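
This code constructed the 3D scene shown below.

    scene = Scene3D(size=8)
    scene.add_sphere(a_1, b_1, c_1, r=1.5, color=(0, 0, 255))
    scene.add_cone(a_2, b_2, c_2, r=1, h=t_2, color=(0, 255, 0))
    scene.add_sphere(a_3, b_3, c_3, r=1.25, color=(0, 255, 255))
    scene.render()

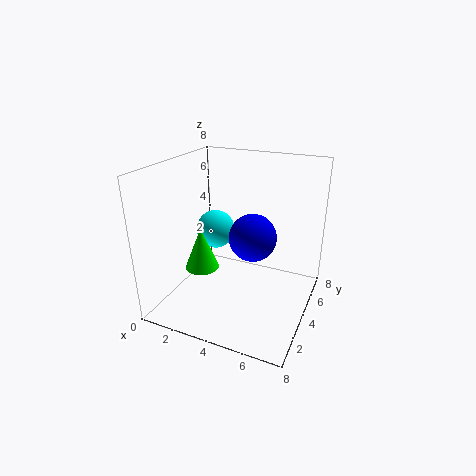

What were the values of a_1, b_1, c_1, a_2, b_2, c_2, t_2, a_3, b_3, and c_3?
a_1 = 4; b_1 = 6.25; c_1 = 3; a_2 = 1.75; b_2 = 3.75; c_2 = 1.75; t_2 = 2.5; a_3 = 1.25; b_3 = 6.5; c_3 = 3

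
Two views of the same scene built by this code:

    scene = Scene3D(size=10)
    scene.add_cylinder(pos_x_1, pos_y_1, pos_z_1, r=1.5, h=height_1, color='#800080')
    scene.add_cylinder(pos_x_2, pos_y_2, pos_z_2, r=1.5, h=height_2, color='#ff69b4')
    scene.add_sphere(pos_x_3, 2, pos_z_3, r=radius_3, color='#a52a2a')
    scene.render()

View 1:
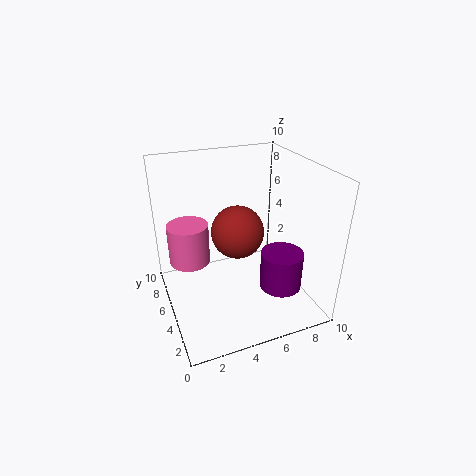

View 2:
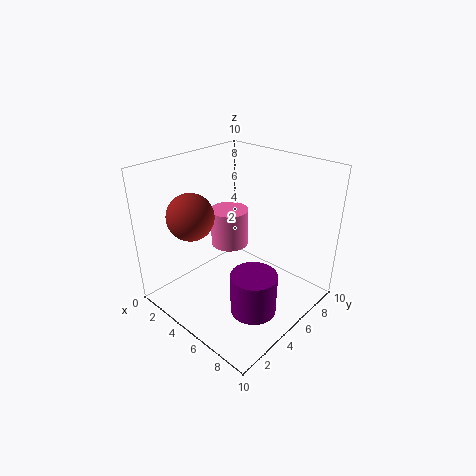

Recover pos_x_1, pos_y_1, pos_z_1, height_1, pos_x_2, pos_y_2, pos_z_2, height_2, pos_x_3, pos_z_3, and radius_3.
pos_x_1 = 7.75
pos_y_1 = 3.5
pos_z_1 = 1.25
height_1 = 2.75
pos_x_2 = 2
pos_y_2 = 7.25
pos_z_2 = 2.5
height_2 = 3
pos_x_3 = 3.75
pos_z_3 = 7.25
radius_3 = 1.5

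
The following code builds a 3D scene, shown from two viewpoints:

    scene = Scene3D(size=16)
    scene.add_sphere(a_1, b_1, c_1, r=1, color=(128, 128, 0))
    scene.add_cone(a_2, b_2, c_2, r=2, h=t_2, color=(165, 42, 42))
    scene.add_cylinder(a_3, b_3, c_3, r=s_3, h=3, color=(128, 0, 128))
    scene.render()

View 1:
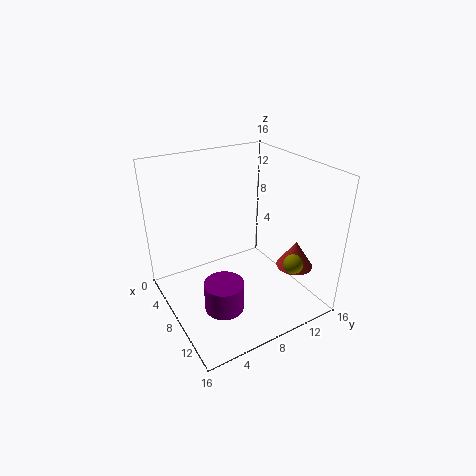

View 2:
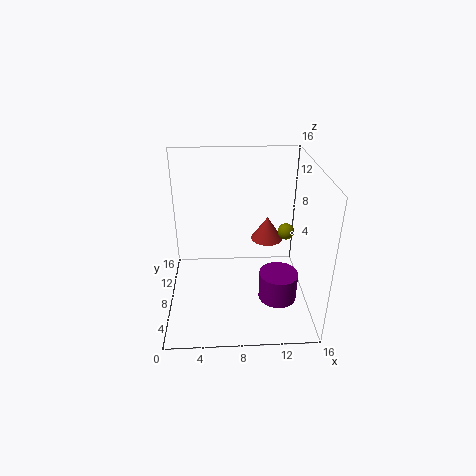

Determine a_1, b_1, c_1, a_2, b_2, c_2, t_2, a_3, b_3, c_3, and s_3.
a_1 = 14, b_1 = 11, c_1 = 7, a_2 = 12, b_2 = 13, c_2 = 5, t_2 = 3, a_3 = 12, b_3 = 4, c_3 = 3, s_3 = 2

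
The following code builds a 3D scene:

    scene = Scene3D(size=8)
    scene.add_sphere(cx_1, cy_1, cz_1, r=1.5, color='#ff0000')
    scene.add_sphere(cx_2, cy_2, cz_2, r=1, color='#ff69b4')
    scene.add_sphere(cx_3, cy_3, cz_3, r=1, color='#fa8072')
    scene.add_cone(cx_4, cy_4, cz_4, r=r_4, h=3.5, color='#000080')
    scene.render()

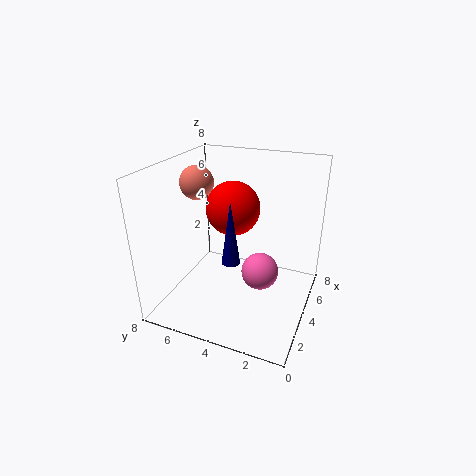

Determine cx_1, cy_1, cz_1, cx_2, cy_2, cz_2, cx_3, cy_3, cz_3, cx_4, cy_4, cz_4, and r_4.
cx_1 = 4.5
cy_1 = 4.5
cz_1 = 5.5
cx_2 = 3.5
cy_2 = 2.5
cz_2 = 2.5
cx_3 = 5
cy_3 = 7
cz_3 = 6.5
cx_4 = 3
cy_4 = 4
cz_4 = 3
r_4 = 0.5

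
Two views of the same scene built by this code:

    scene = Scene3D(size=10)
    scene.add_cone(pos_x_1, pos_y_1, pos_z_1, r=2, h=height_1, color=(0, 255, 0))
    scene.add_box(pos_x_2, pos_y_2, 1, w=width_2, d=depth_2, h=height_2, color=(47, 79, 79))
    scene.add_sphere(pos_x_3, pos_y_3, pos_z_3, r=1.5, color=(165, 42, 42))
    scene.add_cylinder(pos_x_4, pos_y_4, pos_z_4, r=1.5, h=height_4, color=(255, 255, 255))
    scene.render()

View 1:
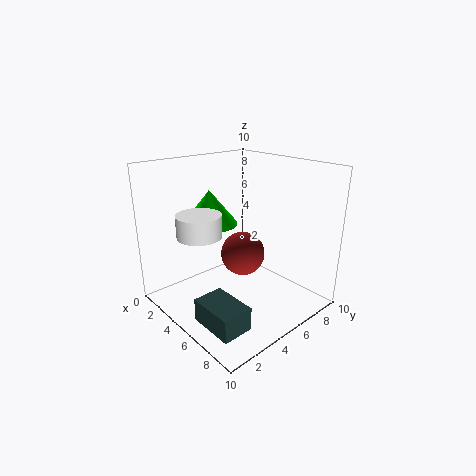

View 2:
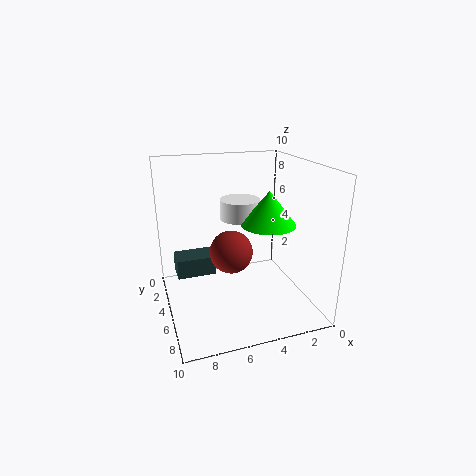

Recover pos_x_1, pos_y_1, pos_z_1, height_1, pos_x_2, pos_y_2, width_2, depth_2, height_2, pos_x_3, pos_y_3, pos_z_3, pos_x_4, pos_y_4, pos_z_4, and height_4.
pos_x_1 = 2.5, pos_y_1 = 4.5, pos_z_1 = 5.5, height_1 = 2.5, pos_x_2 = 6, pos_y_2 = 0.5, width_2 = 3, depth_2 = 2, height_2 = 1.5, pos_x_3 = 5.5, pos_y_3 = 5, pos_z_3 = 4, pos_x_4 = 4, pos_y_4 = 2.5, pos_z_4 = 5.5, height_4 = 1.5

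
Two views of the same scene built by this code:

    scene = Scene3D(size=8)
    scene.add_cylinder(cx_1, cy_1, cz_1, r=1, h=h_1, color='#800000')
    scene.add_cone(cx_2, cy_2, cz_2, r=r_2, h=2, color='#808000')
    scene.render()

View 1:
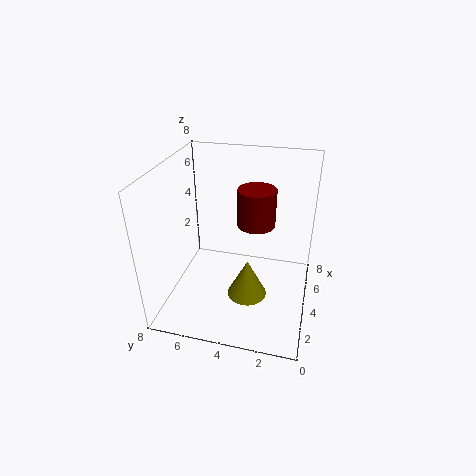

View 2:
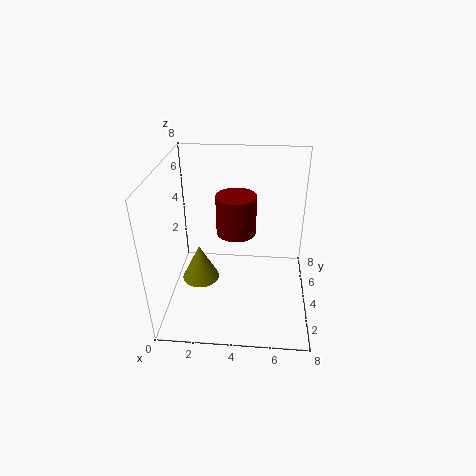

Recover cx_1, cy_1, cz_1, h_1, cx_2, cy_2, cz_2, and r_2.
cx_1 = 4
cy_1 = 3
cz_1 = 5
h_1 = 2
cx_2 = 2
cy_2 = 3
cz_2 = 2
r_2 = 1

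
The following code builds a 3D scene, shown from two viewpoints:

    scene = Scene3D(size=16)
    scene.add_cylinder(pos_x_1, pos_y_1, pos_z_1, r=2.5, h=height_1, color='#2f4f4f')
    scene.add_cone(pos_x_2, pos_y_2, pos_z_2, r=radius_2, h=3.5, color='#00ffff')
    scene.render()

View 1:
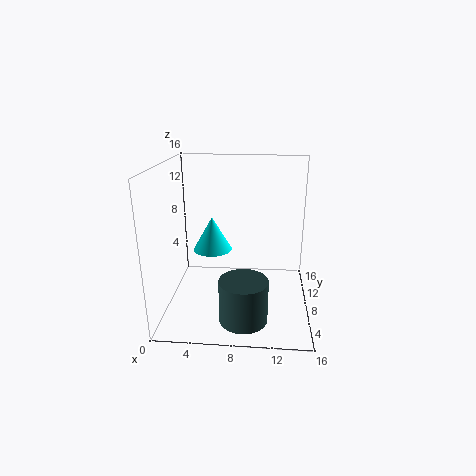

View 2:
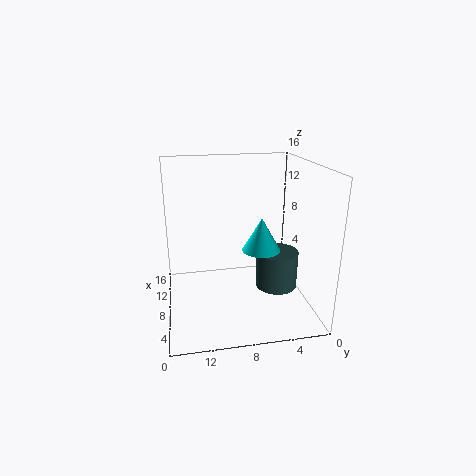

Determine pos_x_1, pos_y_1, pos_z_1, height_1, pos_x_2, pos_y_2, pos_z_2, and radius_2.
pos_x_1 = 9, pos_y_1 = 3, pos_z_1 = 1, height_1 = 4.5, pos_x_2 = 5.5, pos_y_2 = 6, pos_z_2 = 7.5, radius_2 = 2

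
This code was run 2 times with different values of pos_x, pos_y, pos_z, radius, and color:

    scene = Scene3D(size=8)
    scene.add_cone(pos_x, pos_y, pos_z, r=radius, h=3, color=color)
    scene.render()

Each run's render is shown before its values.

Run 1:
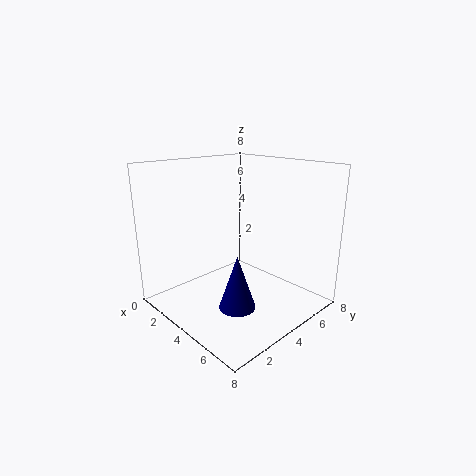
pos_x = 5; pos_y = 3; pos_z = 0.5; radius = 1; color = 'navy'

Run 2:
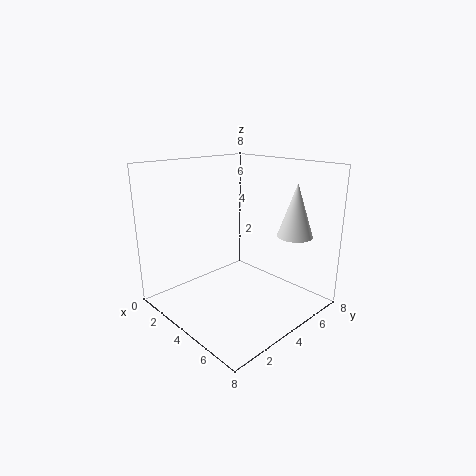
pos_x = 6; pos_y = 6.5; pos_z = 4; radius = 1; color = 'white'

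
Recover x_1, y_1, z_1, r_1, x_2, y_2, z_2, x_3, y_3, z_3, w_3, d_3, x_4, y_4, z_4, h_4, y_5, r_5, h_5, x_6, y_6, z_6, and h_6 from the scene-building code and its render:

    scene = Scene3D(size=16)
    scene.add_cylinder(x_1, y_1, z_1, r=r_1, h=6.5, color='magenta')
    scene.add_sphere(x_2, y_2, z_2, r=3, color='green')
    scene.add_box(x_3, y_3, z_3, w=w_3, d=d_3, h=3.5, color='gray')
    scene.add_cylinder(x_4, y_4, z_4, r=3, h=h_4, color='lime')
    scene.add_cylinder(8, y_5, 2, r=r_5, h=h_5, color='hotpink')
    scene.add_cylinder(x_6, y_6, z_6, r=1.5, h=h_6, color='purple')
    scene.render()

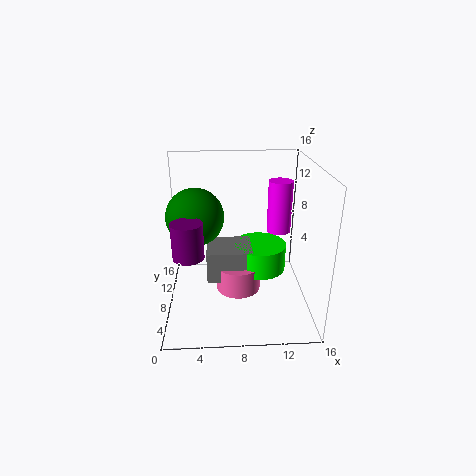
x_1 = 13.5
y_1 = 13
z_1 = 6.5
r_1 = 1.5
x_2 = 3.5
y_2 = 7
z_2 = 11
x_3 = 4.5
y_3 = 6
z_3 = 3.5
w_3 = 5
d_3 = 4.5
x_4 = 10.5
y_4 = 8.5
z_4 = 4
h_4 = 3
y_5 = 7.5
r_5 = 2.5
h_5 = 3
x_6 = 3
y_6 = 3
z_6 = 8.5
h_6 = 3.5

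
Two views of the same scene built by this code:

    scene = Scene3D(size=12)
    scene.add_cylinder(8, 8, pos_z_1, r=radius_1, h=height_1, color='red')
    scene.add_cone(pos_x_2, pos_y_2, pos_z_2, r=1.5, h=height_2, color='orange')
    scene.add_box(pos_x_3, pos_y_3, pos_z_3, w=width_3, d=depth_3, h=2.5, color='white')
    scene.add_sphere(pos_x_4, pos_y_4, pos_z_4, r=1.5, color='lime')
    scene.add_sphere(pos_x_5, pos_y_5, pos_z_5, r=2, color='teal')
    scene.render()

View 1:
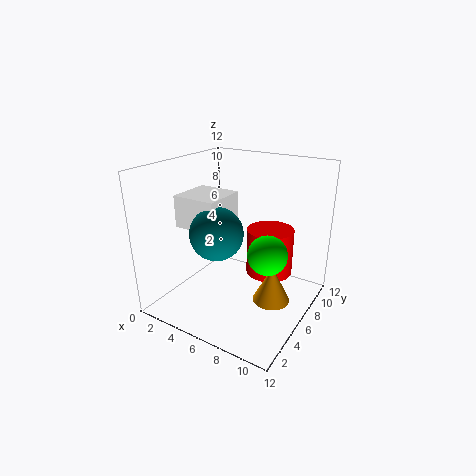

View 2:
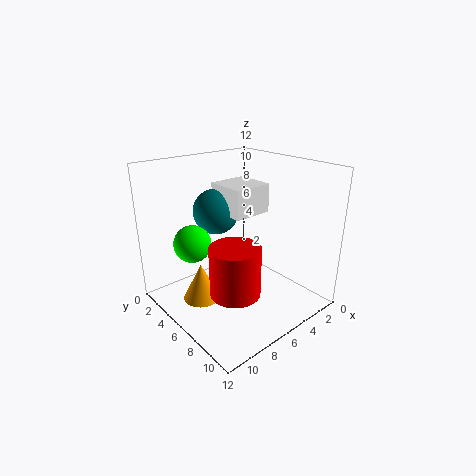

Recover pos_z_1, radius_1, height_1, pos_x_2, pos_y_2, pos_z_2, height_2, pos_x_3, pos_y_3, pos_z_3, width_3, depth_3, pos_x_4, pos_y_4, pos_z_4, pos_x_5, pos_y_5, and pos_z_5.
pos_z_1 = 2.5
radius_1 = 2
height_1 = 4
pos_x_2 = 9.5
pos_y_2 = 5.5
pos_z_2 = 1.5
height_2 = 3
pos_x_3 = 2.5
pos_y_3 = 2.5
pos_z_3 = 7.5
width_3 = 3.5
depth_3 = 3.5
pos_x_4 = 9.5
pos_y_4 = 4.5
pos_z_4 = 6
pos_x_5 = 6
pos_y_5 = 3
pos_z_5 = 7.5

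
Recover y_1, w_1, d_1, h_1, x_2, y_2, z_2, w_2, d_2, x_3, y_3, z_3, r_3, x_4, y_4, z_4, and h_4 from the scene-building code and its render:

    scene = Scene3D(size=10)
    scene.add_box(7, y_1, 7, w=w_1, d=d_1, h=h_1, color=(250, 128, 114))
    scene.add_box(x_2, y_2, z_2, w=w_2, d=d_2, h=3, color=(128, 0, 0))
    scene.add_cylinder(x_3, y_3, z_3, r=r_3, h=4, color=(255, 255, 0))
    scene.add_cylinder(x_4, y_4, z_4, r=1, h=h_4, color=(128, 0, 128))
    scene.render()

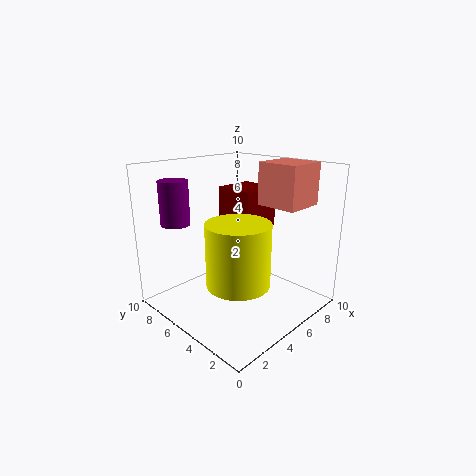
y_1 = 2
w_1 = 3
d_1 = 3
h_1 = 3
x_2 = 6
y_2 = 5
z_2 = 5
w_2 = 3
d_2 = 3
x_3 = 3
y_3 = 3
z_3 = 3
r_3 = 2
x_4 = 2
y_4 = 8
z_4 = 6
h_4 = 3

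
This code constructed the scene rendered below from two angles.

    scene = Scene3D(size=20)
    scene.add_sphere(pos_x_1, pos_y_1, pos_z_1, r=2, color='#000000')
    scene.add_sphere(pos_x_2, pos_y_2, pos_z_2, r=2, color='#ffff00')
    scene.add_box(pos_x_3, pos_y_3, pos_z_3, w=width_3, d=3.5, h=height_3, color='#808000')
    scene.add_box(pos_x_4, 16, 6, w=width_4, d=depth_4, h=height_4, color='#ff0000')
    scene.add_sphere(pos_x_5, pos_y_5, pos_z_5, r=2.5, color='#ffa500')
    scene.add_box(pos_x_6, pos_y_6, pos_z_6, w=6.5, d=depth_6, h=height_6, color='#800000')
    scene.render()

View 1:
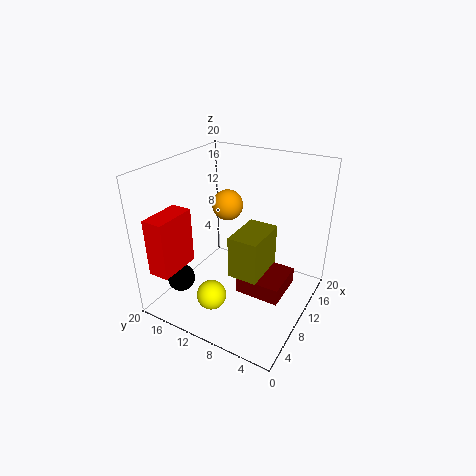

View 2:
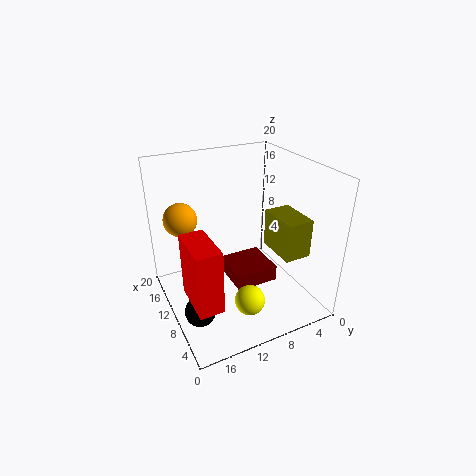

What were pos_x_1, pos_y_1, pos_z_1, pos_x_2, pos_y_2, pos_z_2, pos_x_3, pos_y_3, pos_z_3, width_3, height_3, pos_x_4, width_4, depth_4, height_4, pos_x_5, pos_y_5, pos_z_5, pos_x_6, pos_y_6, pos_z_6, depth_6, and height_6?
pos_x_1 = 6, pos_y_1 = 17.5, pos_z_1 = 3, pos_x_2 = 4.5, pos_y_2 = 11, pos_z_2 = 3.5, pos_x_3 = 2.5, pos_y_3 = 3.5, pos_z_3 = 9.5, width_3 = 5.5, height_3 = 5, pos_x_4 = 1.5, width_4 = 6, depth_4 = 3, height_4 = 8, pos_x_5 = 17, pos_y_5 = 16, pos_z_5 = 11, pos_x_6 = 9.5, pos_y_6 = 3.5, pos_z_6 = 1, depth_6 = 6.5, height_6 = 2.5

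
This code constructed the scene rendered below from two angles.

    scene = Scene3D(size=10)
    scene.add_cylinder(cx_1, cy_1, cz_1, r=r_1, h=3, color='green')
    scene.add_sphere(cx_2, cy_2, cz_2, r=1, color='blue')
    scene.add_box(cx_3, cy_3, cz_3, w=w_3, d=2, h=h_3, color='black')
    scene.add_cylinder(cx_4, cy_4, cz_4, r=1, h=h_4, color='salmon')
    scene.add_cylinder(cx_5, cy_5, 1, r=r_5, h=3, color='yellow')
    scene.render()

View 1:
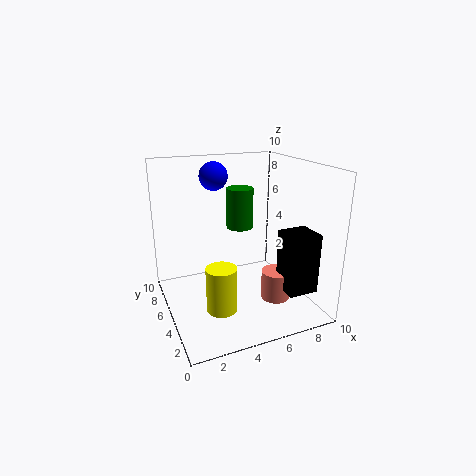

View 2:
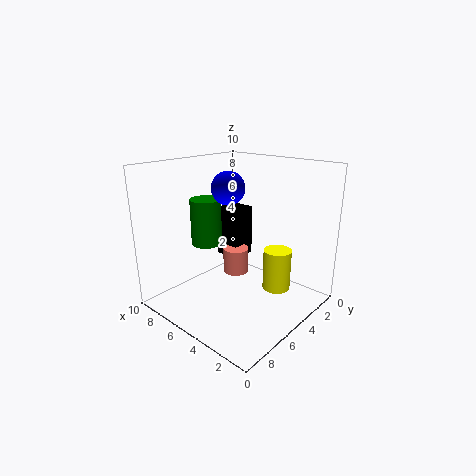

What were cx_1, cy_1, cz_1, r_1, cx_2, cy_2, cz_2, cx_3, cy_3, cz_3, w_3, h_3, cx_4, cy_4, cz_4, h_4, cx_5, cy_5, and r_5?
cx_1 = 6, cy_1 = 7, cz_1 = 5, r_1 = 1, cx_2 = 4, cy_2 = 7, cz_2 = 9, cx_3 = 7, cy_3 = 1, cz_3 = 2, w_3 = 2, h_3 = 4, cx_4 = 7, cy_4 = 3, cz_4 = 1, h_4 = 2, cx_5 = 3, cy_5 = 3, r_5 = 1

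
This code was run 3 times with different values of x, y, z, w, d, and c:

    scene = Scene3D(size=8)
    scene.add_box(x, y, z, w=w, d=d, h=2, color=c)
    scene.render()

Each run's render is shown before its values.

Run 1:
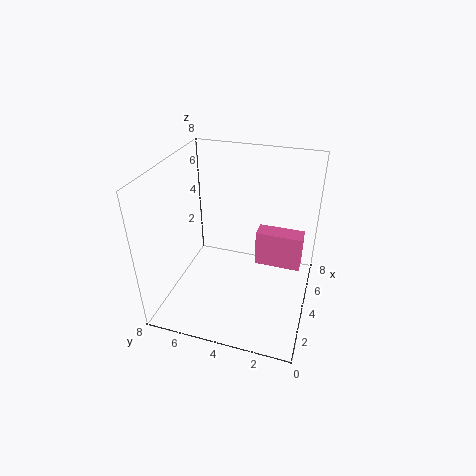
x = 4, y = 0.5, z = 2.5, w = 1, d = 2.5, c = 'hotpink'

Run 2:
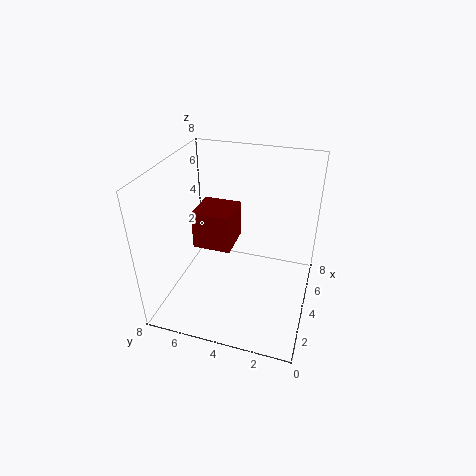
x = 2.5, y = 4, z = 4, w = 2, d = 2, c = 'maroon'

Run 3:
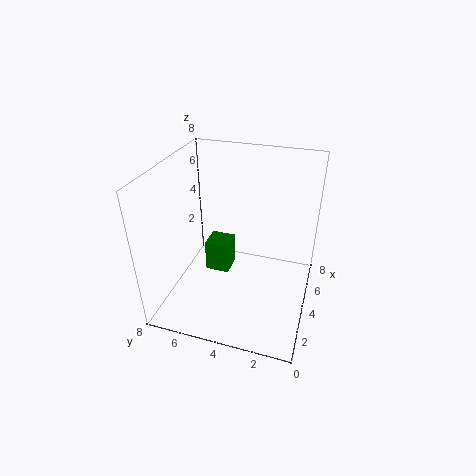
x = 5, y = 5, z = 0.5, w = 1.5, d = 1.5, c = 'green'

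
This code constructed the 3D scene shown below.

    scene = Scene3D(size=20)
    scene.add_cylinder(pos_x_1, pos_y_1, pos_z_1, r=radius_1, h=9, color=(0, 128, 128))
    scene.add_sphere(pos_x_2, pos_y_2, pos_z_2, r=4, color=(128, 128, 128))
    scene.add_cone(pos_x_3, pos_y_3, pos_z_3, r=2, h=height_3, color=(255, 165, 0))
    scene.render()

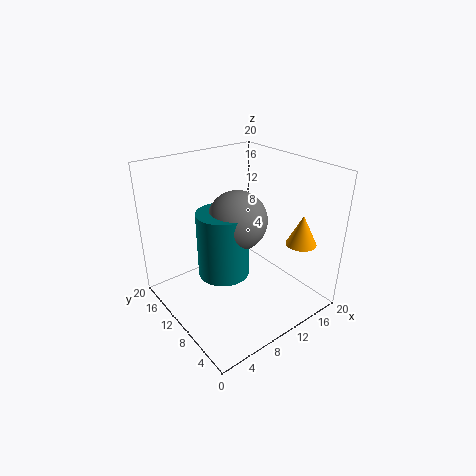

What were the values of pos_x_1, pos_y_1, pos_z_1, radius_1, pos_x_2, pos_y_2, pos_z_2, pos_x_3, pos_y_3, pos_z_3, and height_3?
pos_x_1 = 7.5
pos_y_1 = 10
pos_z_1 = 5.5
radius_1 = 3.5
pos_x_2 = 9.5
pos_y_2 = 9.5
pos_z_2 = 13
pos_x_3 = 15
pos_y_3 = 3
pos_z_3 = 10.5
height_3 = 4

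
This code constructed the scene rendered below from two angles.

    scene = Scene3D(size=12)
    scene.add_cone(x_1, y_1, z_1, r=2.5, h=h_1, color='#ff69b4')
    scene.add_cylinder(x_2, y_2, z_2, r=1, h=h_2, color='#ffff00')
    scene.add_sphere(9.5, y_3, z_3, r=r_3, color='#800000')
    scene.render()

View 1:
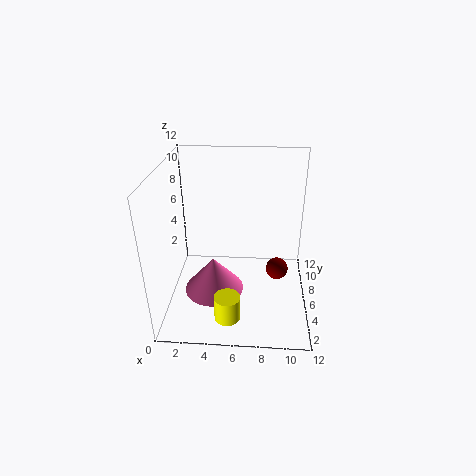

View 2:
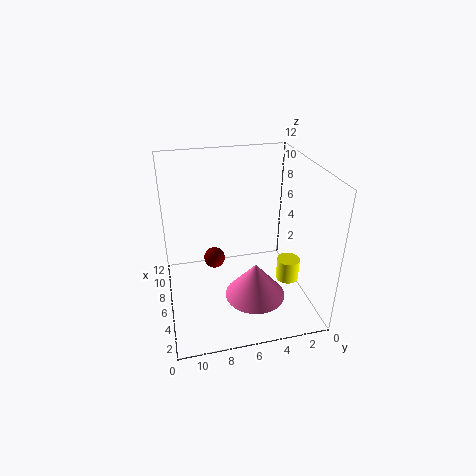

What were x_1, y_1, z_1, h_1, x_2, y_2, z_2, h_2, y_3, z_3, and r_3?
x_1 = 4; y_1 = 5; z_1 = 1.5; h_1 = 3; x_2 = 5.5; y_2 = 1.5; z_2 = 1.5; h_2 = 2; y_3 = 7.5; z_3 = 2; r_3 = 1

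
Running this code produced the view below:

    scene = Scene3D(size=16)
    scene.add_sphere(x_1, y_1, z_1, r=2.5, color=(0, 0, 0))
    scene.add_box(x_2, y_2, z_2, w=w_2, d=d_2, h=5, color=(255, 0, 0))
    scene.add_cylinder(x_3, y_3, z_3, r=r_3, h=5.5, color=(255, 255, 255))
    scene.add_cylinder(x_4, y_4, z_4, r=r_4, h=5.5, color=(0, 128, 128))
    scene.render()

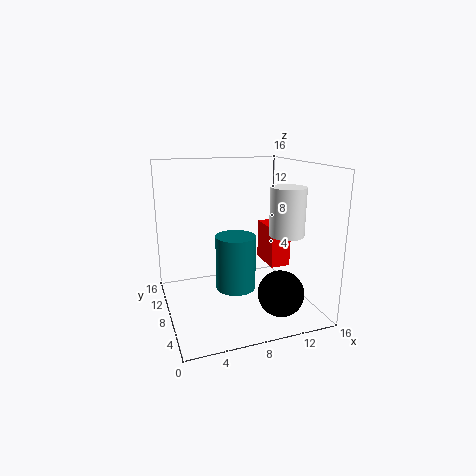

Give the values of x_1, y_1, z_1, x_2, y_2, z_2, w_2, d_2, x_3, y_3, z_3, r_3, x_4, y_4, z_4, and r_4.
x_1 = 11.5
y_1 = 4
z_1 = 2.5
x_2 = 13
y_2 = 9.5
z_2 = 3
w_2 = 2.5
d_2 = 4.5
x_3 = 13.5
y_3 = 7
z_3 = 8
r_3 = 2
x_4 = 6.5
y_4 = 4.5
z_4 = 4
r_4 = 2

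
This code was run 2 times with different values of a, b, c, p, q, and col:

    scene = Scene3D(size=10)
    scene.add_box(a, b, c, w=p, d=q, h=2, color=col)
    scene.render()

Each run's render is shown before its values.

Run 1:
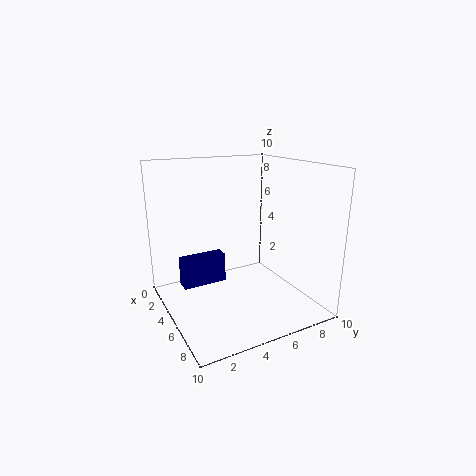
a = 4; b = 1; c = 2; p = 1; q = 3; col = 'navy'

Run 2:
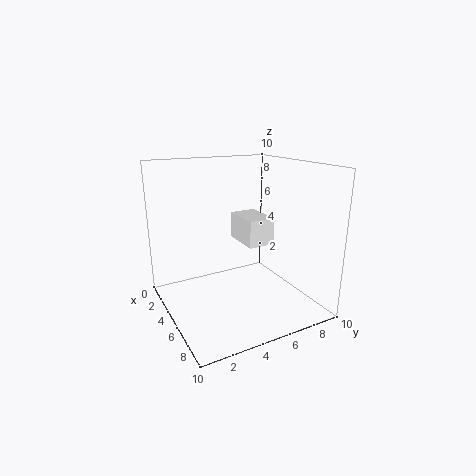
a = 2; b = 6; c = 4; p = 3; q = 2; col = 'white'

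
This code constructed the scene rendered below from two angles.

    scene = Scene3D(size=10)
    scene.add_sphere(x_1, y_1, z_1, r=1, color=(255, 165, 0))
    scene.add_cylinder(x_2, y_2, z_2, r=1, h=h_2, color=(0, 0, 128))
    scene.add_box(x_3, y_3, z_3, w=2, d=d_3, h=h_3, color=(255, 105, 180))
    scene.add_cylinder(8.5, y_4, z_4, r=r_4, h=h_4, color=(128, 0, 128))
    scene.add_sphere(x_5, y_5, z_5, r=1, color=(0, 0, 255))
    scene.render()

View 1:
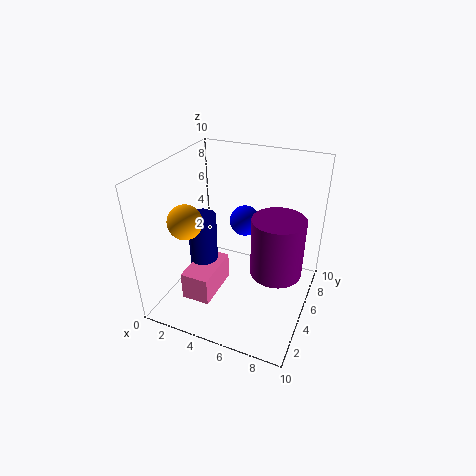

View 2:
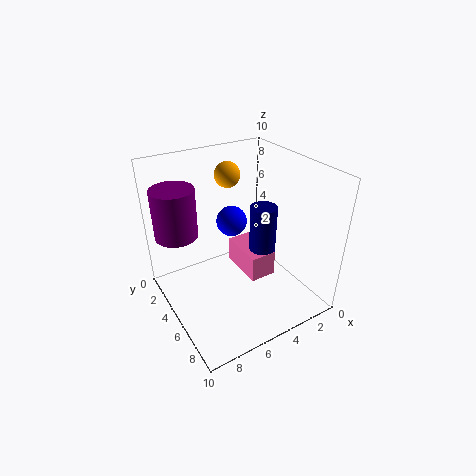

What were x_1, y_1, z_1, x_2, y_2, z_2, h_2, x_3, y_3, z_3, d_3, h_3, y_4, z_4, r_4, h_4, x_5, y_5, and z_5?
x_1 = 3.5, y_1 = 1, z_1 = 8, x_2 = 2.5, y_2 = 4.5, z_2 = 2, h_2 = 4.5, x_3 = 2, y_3 = 2, z_3 = 1, d_3 = 3.5, h_3 = 2, y_4 = 2.5, z_4 = 5, r_4 = 1.5, h_4 = 3.5, x_5 = 5.5, y_5 = 5, z_5 = 6.5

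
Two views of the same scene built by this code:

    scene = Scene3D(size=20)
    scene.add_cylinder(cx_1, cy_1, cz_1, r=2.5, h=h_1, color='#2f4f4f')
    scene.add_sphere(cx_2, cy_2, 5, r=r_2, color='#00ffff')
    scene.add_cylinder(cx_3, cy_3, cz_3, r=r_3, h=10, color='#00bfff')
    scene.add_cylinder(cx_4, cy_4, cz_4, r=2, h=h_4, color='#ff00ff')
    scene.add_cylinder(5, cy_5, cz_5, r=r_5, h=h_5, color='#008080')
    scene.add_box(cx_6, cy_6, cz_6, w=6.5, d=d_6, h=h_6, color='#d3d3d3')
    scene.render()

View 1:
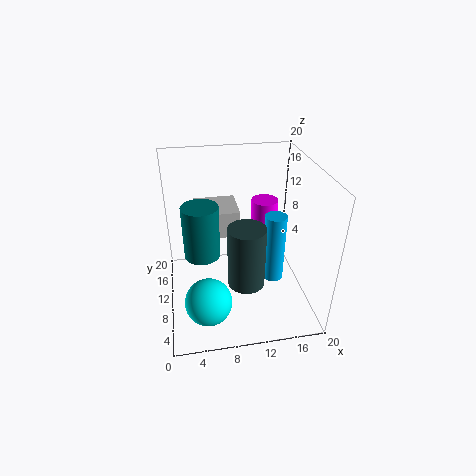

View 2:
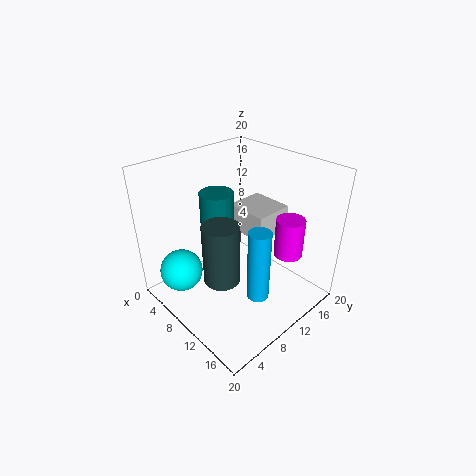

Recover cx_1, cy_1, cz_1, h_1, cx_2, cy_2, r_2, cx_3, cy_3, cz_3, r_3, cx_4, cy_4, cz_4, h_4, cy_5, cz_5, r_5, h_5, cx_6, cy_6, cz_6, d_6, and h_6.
cx_1 = 10.5, cy_1 = 6.5, cz_1 = 5, h_1 = 8.5, cx_2 = 5, cy_2 = 3.5, r_2 = 3, cx_3 = 15, cy_3 = 9, cz_3 = 3.5, r_3 = 1.5, cx_4 = 15, cy_4 = 15, cz_4 = 7.5, h_4 = 5.5, cy_5 = 10.5, cz_5 = 7.5, r_5 = 2.5, h_5 = 7.5, cx_6 = 4.5, cy_6 = 13.5, cz_6 = 8, d_6 = 6, h_6 = 4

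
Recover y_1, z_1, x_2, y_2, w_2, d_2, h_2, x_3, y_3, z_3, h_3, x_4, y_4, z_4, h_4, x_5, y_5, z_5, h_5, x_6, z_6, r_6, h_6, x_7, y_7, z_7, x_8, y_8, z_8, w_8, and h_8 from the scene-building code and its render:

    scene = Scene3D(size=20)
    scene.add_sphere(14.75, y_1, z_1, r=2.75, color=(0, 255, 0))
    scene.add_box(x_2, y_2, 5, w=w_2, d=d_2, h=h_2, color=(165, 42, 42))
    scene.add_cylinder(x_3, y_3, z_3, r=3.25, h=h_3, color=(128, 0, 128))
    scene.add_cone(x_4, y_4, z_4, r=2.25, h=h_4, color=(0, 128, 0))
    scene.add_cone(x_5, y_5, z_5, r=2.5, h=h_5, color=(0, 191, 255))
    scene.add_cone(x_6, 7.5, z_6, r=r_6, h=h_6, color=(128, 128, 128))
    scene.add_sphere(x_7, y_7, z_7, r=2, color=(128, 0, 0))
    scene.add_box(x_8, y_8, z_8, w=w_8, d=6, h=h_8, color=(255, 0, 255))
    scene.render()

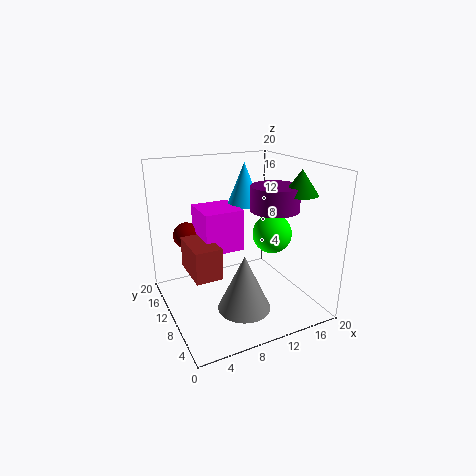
y_1 = 8.75, z_1 = 10.25, x_2 = 3.25, y_2 = 8.5, w_2 = 3.75, d_2 = 6.5, h_2 = 4.5, x_3 = 14, y_3 = 7.25, z_3 = 14.25, h_3 = 3.25, x_4 = 16.5, y_4 = 5.25, z_4 = 16.5, h_4 = 3.25, x_5 = 13.25, y_5 = 14.5, z_5 = 13.25, h_5 = 6.25, x_6 = 9.75, z_6 = 0.25, r_6 = 3.75, h_6 = 8, x_7 = 4.75, y_7 = 17, z_7 = 8.75, x_8 = 5.75, y_8 = 11, z_8 = 7.5, w_8 = 5.75, h_8 = 6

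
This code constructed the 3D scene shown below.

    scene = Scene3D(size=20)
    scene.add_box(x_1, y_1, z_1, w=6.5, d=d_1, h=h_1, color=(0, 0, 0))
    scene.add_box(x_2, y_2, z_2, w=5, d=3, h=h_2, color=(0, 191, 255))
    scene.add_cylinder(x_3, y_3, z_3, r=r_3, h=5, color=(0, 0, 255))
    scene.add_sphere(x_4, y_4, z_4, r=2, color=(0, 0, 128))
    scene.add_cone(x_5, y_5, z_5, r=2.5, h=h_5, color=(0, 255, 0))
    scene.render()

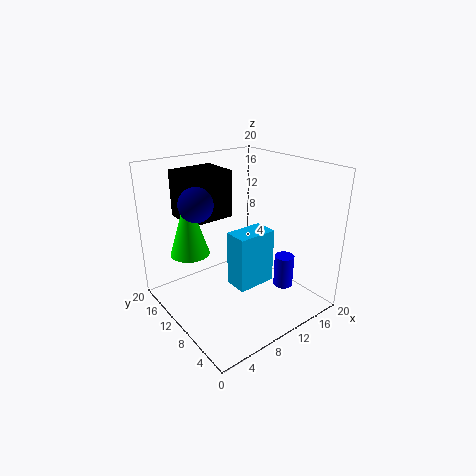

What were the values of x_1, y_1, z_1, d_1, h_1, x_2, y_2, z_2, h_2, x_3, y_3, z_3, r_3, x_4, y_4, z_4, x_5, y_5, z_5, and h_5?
x_1 = 4
y_1 = 12
z_1 = 12.5
d_1 = 5.5
h_1 = 6.5
x_2 = 6
y_2 = 4
z_2 = 6
h_2 = 7
x_3 = 17.5
y_3 = 8
z_3 = 0.5
r_3 = 1.5
x_4 = 2.5
y_4 = 8
z_4 = 17
x_5 = 3
y_5 = 11
z_5 = 9.5
h_5 = 8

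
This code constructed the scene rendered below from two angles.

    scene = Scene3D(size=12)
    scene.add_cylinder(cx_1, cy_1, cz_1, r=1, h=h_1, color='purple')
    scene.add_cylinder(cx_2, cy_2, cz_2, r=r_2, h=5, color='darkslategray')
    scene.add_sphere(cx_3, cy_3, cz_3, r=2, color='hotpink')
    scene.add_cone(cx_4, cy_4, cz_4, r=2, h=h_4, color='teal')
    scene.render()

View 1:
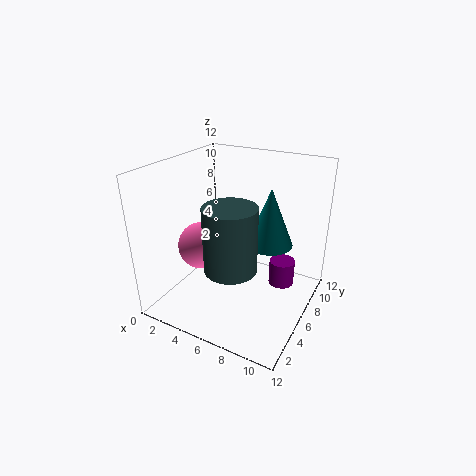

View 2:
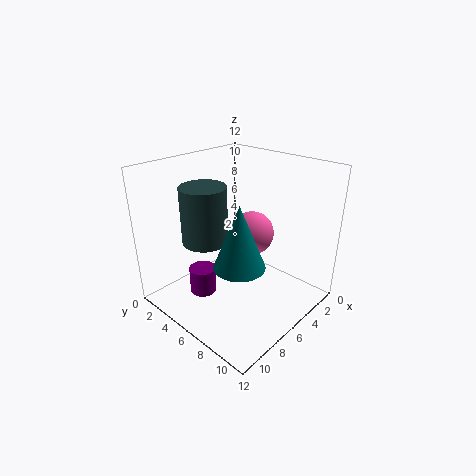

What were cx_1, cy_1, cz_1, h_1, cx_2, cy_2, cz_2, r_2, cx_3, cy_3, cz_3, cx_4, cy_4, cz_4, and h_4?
cx_1 = 10; cy_1 = 6; cz_1 = 3; h_1 = 2; cx_2 = 7; cy_2 = 3; cz_2 = 5; r_2 = 2; cx_3 = 3; cy_3 = 5; cz_3 = 5; cx_4 = 8; cy_4 = 8; cz_4 = 5; h_4 = 5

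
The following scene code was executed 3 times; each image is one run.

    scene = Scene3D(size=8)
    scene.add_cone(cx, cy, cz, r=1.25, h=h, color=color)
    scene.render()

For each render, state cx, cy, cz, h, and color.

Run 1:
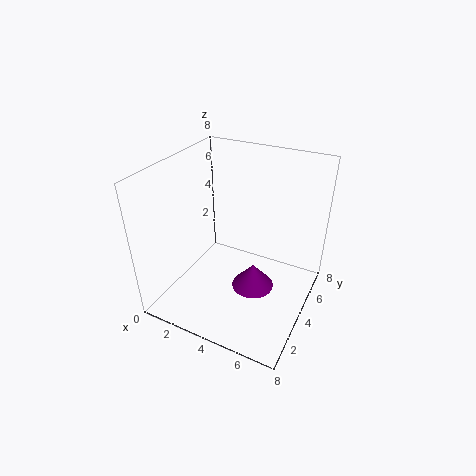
cx = 4.75
cy = 4.5
cz = 0.5
h = 1.5
color = 'purple'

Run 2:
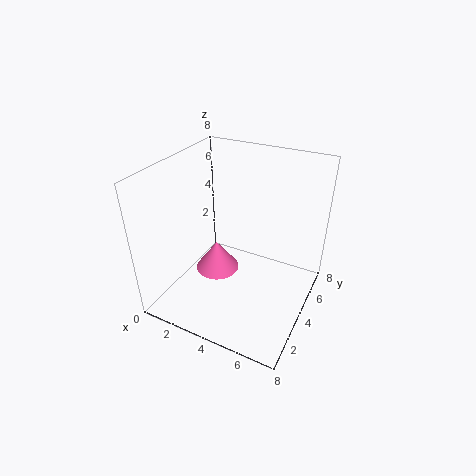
cx = 2.75
cy = 3.75
cz = 1.75
h = 1.75
color = 'hotpink'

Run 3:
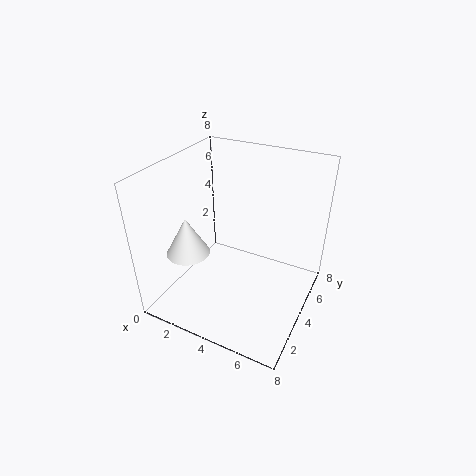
cx = 1.25
cy = 3
cz = 2.75
h = 2.25
color = 'white'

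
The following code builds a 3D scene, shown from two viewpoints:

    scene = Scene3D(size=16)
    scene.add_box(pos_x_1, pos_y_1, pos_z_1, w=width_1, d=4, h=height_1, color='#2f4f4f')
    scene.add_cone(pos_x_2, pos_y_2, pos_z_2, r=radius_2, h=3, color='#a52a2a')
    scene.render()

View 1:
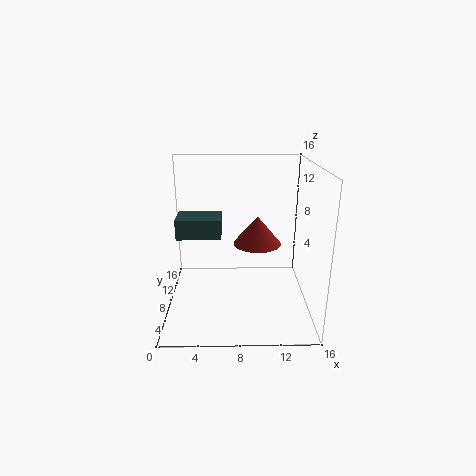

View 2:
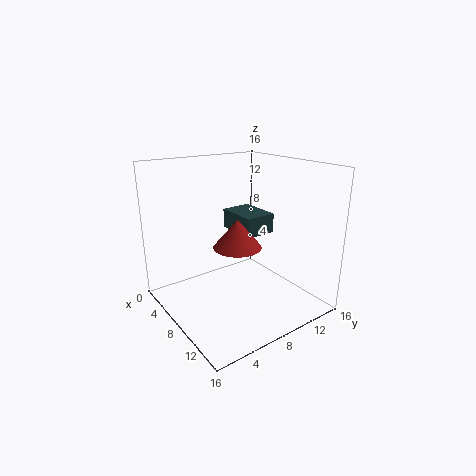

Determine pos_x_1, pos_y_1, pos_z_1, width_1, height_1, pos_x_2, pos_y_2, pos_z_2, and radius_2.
pos_x_1 = 0.5
pos_y_1 = 11
pos_z_1 = 6.5
width_1 = 5.5
height_1 = 2.5
pos_x_2 = 10
pos_y_2 = 6.5
pos_z_2 = 8
radius_2 = 2.5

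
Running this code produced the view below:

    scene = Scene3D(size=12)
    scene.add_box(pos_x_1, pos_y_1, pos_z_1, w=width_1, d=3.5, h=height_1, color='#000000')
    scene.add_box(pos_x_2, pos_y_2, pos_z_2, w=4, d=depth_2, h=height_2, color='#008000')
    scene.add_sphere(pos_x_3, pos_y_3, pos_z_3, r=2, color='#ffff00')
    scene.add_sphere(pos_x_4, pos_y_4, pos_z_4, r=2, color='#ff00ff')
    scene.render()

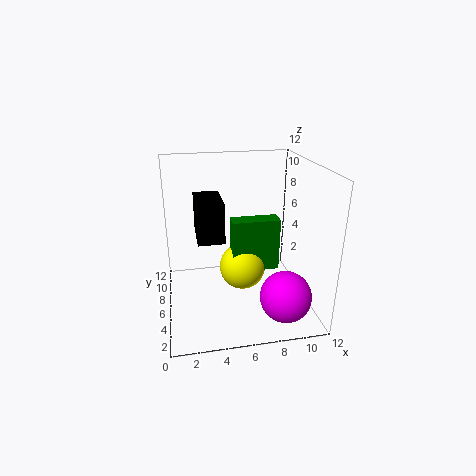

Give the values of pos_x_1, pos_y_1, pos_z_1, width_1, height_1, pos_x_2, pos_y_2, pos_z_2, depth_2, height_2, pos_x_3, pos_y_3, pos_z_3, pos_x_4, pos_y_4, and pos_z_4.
pos_x_1 = 2.5, pos_y_1 = 3, pos_z_1 = 7, width_1 = 2, height_1 = 3, pos_x_2 = 5.5, pos_y_2 = 5.5, pos_z_2 = 3, depth_2 = 1.5, height_2 = 4.5, pos_x_3 = 6.5, pos_y_3 = 6.5, pos_z_3 = 3, pos_x_4 = 9, pos_y_4 = 2, pos_z_4 = 2.5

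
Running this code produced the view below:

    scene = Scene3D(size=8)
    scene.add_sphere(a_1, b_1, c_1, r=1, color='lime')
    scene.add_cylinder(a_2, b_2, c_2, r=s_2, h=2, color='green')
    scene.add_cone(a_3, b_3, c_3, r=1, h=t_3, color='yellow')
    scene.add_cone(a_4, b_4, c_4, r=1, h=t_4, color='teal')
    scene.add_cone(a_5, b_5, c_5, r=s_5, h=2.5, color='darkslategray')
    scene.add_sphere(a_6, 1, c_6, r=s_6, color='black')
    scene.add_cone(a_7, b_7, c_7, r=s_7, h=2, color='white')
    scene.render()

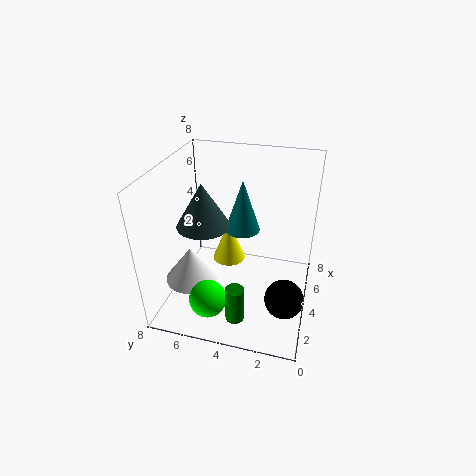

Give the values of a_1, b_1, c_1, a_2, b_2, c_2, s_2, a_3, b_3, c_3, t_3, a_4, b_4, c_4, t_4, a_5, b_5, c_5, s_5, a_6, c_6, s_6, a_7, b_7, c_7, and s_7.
a_1 = 1.5; b_1 = 5; c_1 = 1.5; a_2 = 1.5; b_2 = 3.5; c_2 = 0.5; s_2 = 0.5; a_3 = 5.5; b_3 = 5; c_3 = 1.5; t_3 = 2.5; a_4 = 5; b_4 = 4; c_4 = 4; t_4 = 3; a_5 = 4; b_5 = 6; c_5 = 4.5; s_5 = 1.5; a_6 = 2; c_6 = 2; s_6 = 1; a_7 = 3; b_7 = 6.5; c_7 = 1.5; s_7 = 1.5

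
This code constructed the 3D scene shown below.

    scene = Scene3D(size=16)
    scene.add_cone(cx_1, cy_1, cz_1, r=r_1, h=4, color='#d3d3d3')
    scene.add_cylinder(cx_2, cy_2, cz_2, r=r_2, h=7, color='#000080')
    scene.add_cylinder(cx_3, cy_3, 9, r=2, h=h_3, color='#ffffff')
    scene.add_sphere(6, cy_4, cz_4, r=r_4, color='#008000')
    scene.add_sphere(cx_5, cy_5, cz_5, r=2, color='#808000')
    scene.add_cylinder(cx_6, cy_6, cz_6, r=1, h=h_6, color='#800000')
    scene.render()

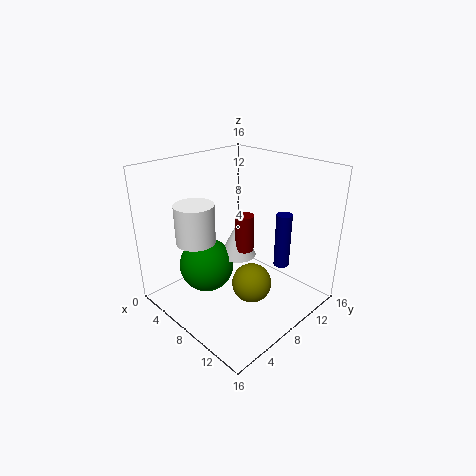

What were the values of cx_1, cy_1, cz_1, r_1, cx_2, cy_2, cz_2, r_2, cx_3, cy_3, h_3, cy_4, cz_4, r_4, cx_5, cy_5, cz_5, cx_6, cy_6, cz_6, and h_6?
cx_1 = 8
cy_1 = 8
cz_1 = 6
r_1 = 2
cx_2 = 9
cy_2 = 15
cz_2 = 2
r_2 = 1
cx_3 = 7
cy_3 = 3
h_3 = 4
cy_4 = 5
cz_4 = 5
r_4 = 3
cx_5 = 12
cy_5 = 6
cz_5 = 5
cx_6 = 9
cy_6 = 8
cz_6 = 7
h_6 = 4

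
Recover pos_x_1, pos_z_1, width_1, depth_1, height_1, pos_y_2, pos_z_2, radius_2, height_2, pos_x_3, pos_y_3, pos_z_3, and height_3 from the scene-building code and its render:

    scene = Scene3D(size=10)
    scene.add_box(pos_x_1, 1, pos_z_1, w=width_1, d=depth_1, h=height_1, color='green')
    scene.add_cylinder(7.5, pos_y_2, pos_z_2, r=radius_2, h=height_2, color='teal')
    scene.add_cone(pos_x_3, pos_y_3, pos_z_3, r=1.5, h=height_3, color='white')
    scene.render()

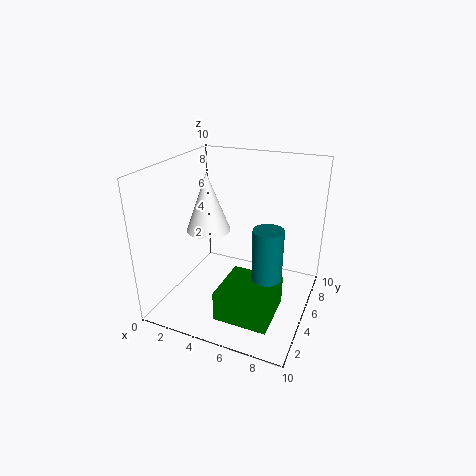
pos_x_1 = 5, pos_z_1 = 1, width_1 = 3.5, depth_1 = 3.5, height_1 = 2, pos_y_2 = 4, pos_z_2 = 1.5, radius_2 = 1, height_2 = 5, pos_x_3 = 3, pos_y_3 = 4.5, pos_z_3 = 5.5, height_3 = 4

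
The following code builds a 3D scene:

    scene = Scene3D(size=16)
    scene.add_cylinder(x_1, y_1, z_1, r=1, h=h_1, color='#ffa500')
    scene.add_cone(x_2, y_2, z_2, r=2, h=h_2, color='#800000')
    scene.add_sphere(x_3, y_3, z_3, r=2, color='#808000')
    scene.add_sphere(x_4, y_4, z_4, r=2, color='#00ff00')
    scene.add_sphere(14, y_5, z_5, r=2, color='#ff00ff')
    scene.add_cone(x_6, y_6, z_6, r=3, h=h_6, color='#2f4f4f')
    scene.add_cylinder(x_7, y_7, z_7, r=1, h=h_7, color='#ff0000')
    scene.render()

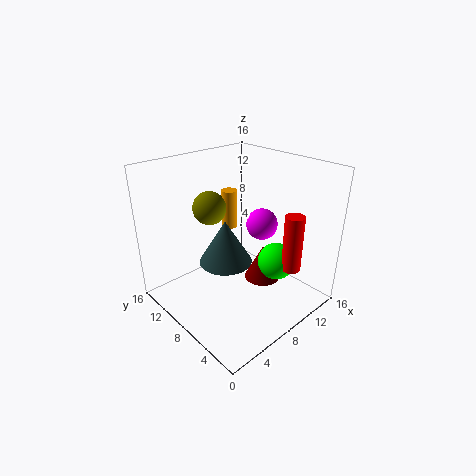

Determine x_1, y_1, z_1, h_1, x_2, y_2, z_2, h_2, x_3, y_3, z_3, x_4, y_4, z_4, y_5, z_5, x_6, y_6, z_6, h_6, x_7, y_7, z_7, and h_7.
x_1 = 12
y_1 = 14
z_1 = 6
h_1 = 5
x_2 = 10
y_2 = 6
z_2 = 3
h_2 = 4
x_3 = 8
y_3 = 13
z_3 = 10
x_4 = 10
y_4 = 4
z_4 = 6
y_5 = 10
z_5 = 7
x_6 = 7
y_6 = 9
z_6 = 5
h_6 = 5
x_7 = 10
y_7 = 2
z_7 = 6
h_7 = 6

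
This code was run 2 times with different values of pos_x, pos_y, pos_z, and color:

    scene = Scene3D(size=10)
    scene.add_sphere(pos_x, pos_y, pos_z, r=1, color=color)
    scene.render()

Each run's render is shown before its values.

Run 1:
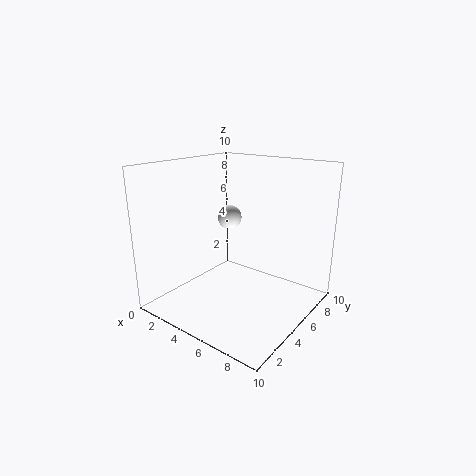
pos_x = 1.5
pos_y = 8.5
pos_z = 5
color = 'white'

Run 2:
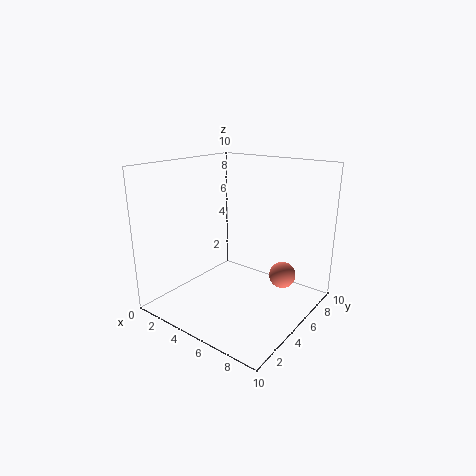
pos_x = 7
pos_y = 8
pos_z = 1.5
color = 'salmon'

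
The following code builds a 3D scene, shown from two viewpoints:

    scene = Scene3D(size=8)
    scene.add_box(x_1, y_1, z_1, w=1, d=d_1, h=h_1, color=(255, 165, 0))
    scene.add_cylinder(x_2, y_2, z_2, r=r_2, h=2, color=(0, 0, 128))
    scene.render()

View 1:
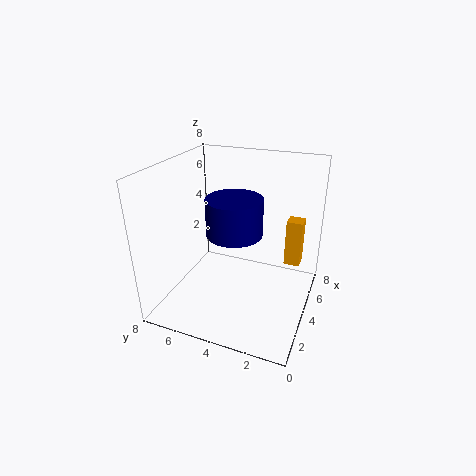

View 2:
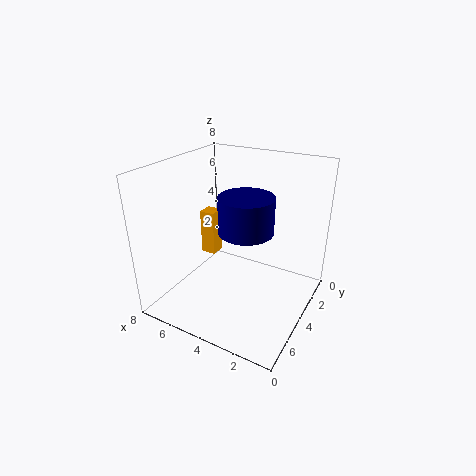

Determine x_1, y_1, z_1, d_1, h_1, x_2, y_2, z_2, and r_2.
x_1 = 7; y_1 = 1; z_1 = 1; d_1 = 1; h_1 = 3; x_2 = 3.5; y_2 = 4; z_2 = 4.5; r_2 = 1.5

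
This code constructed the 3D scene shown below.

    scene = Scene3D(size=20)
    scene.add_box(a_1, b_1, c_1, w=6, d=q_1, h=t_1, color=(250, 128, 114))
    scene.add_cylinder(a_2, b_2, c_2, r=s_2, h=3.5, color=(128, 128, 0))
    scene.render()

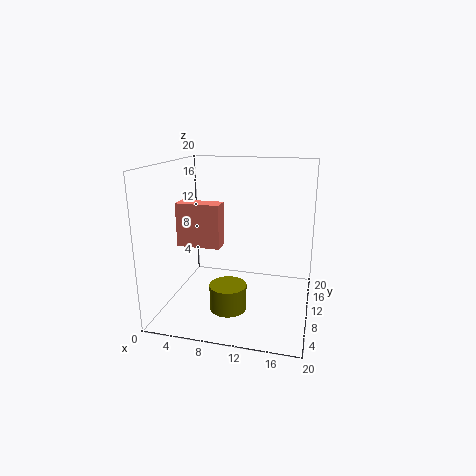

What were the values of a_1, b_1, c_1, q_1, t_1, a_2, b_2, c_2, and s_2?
a_1 = 2
b_1 = 7.5
c_1 = 9
q_1 = 2.5
t_1 = 6
a_2 = 9.5
b_2 = 6.5
c_2 = 1
s_2 = 2.5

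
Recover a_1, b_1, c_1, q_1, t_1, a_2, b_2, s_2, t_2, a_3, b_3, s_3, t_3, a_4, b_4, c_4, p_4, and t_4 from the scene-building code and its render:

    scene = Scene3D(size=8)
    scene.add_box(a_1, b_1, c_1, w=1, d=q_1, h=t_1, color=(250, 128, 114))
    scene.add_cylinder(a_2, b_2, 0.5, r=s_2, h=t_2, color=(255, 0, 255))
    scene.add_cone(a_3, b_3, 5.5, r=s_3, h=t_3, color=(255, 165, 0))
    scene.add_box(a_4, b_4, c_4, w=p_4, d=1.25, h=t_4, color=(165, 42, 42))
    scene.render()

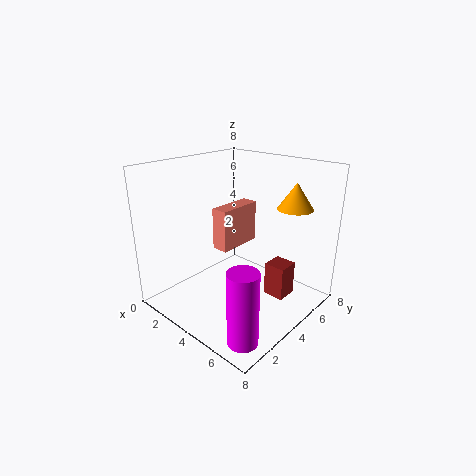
a_1 = 2, b_1 = 4, c_1 = 2.75, q_1 = 2.75, t_1 = 2.5, a_2 = 7, b_2 = 1, s_2 = 0.75, t_2 = 3.75, a_3 = 6, b_3 = 6.5, s_3 = 1, t_3 = 1.5, a_4 = 5, b_4 = 5.25, c_4 = 0.25, p_4 = 1.25, t_4 = 2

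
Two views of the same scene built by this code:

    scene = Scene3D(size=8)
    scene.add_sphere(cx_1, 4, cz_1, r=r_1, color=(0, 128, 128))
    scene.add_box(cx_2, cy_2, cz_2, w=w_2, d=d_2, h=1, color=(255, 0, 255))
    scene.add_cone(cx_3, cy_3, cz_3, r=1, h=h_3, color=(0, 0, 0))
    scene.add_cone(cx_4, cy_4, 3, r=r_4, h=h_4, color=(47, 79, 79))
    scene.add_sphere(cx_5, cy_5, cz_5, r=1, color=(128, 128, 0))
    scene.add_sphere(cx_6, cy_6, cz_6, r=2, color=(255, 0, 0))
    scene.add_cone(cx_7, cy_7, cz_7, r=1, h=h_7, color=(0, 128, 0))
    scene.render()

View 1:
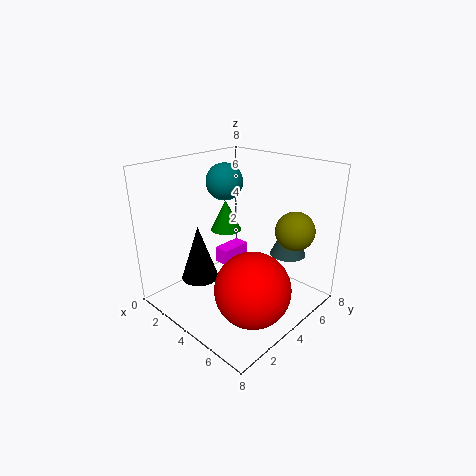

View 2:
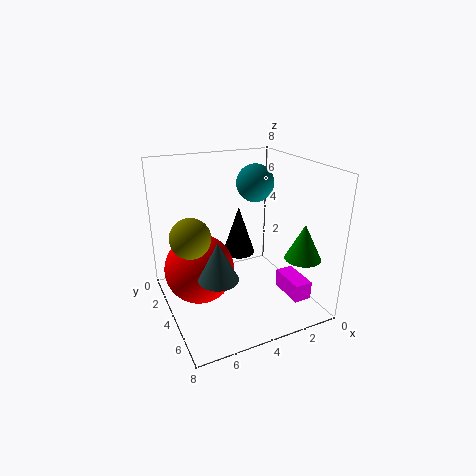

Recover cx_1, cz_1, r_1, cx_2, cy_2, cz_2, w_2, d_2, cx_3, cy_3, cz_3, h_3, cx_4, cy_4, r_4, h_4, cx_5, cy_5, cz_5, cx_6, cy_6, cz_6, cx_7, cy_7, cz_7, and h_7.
cx_1 = 3
cz_1 = 7
r_1 = 1
cx_2 = 1
cy_2 = 5
cz_2 = 1
w_2 = 1
d_2 = 2
cx_3 = 3
cy_3 = 2
cz_3 = 2
h_3 = 3
cx_4 = 6
cy_4 = 6
r_4 = 1
h_4 = 2
cx_5 = 7
cy_5 = 5
cz_5 = 5
cx_6 = 6
cy_6 = 3
cz_6 = 2
cx_7 = 1
cy_7 = 6
cz_7 = 3
h_7 = 2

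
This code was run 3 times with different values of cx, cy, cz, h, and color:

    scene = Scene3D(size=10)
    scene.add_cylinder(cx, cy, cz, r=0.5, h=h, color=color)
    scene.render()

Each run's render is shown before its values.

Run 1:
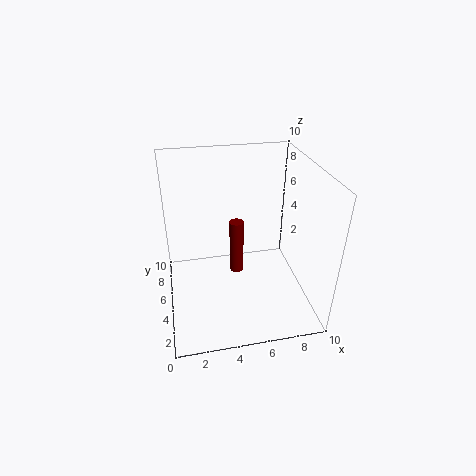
cx = 5; cy = 5.5; cz = 2; h = 4; color = 'maroon'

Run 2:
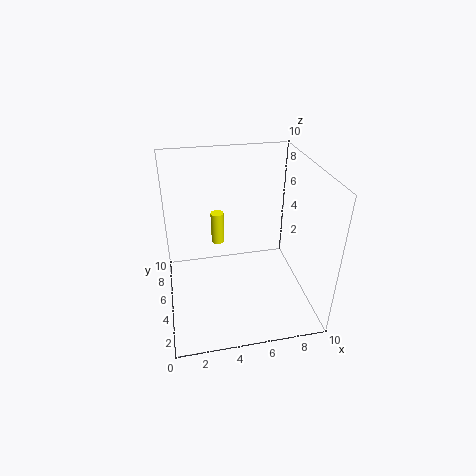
cx = 4; cy = 8; cz = 3; h = 2.5; color = 'yellow'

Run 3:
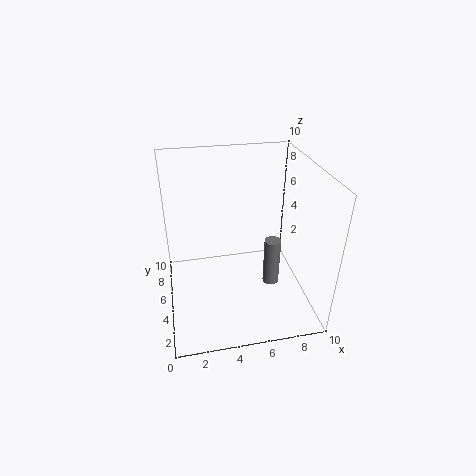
cx = 6.5; cy = 2; cz = 3.5; h = 3; color = 'gray'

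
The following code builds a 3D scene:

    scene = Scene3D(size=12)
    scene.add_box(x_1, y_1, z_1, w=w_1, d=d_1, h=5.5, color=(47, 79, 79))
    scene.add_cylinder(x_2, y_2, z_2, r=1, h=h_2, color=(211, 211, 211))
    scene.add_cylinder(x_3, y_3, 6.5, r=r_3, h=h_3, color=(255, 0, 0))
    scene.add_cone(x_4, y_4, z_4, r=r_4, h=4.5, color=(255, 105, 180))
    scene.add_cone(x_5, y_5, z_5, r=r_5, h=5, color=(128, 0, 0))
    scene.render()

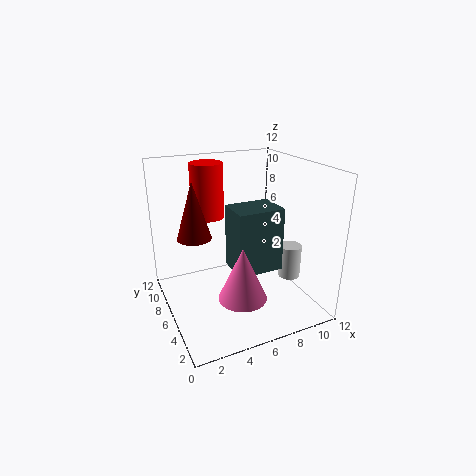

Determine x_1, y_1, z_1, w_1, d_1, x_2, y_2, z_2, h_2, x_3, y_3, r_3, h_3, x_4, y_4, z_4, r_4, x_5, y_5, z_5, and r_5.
x_1 = 5.5, y_1 = 4.5, z_1 = 3, w_1 = 4, d_1 = 3, x_2 = 11, y_2 = 5.5, z_2 = 1.5, h_2 = 3, x_3 = 5, y_3 = 10.5, r_3 = 1.5, h_3 = 5, x_4 = 5.5, y_4 = 4, z_4 = 1.5, r_4 = 2, x_5 = 3, y_5 = 8.5, z_5 = 5.5, r_5 = 1.5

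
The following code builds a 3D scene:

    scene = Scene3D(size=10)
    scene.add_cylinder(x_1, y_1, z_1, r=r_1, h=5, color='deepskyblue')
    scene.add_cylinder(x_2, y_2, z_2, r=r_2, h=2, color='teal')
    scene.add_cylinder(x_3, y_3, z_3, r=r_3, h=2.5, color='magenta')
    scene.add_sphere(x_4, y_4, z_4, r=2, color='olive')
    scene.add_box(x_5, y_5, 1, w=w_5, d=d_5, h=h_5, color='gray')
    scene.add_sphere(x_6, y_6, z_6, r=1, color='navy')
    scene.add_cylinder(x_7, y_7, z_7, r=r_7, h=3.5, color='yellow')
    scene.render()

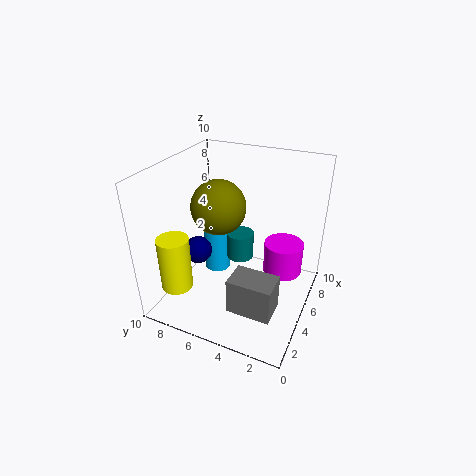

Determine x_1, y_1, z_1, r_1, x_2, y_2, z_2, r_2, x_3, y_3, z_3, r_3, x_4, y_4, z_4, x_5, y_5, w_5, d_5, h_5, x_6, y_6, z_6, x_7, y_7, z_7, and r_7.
x_1 = 6.5, y_1 = 7.5, z_1 = 1, r_1 = 1, x_2 = 6.5, y_2 = 5.5, z_2 = 2.5, r_2 = 1, x_3 = 8, y_3 = 2.5, z_3 = 1, r_3 = 1.5, x_4 = 6, y_4 = 7, z_4 = 6.5, x_5 = 2, y_5 = 1.5, w_5 = 2, d_5 = 3, h_5 = 2.5, x_6 = 4.5, y_6 = 8, z_6 = 3.5, x_7 = 1, y_7 = 7.5, z_7 = 3, r_7 = 1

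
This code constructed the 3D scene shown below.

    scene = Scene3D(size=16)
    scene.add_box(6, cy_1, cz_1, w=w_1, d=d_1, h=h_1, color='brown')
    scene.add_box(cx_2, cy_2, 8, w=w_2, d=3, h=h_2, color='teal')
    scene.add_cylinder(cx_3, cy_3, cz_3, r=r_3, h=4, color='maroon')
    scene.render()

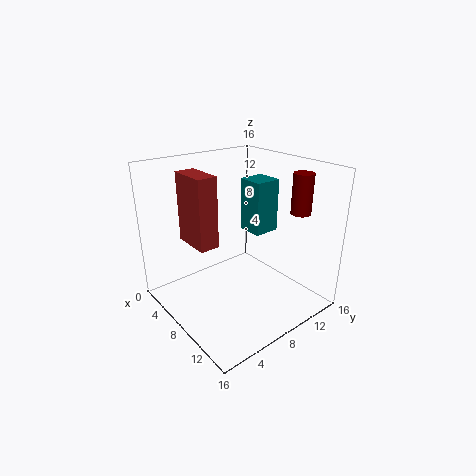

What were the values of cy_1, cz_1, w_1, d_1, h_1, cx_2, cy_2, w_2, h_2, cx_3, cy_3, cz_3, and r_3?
cy_1 = 2, cz_1 = 9, w_1 = 4, d_1 = 2, h_1 = 7, cx_2 = 6, cy_2 = 10, w_2 = 3, h_2 = 6, cx_3 = 14, cy_3 = 11, cz_3 = 12, r_3 = 1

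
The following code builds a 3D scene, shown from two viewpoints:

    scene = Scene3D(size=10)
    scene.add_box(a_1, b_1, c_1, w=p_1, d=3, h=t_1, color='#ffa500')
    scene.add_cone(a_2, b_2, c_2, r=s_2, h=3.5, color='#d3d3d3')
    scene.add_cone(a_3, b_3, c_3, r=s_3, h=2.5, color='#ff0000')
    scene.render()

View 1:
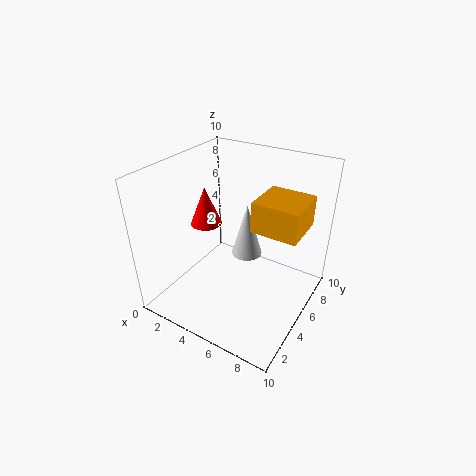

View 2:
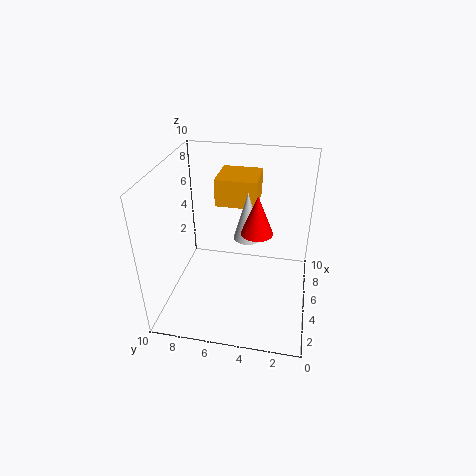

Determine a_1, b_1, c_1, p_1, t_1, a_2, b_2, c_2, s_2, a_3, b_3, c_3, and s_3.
a_1 = 6.5; b_1 = 4; c_1 = 6.5; p_1 = 3; t_1 = 2; a_2 = 6; b_2 = 4.5; c_2 = 4.5; s_2 = 1; a_3 = 3.5; b_3 = 3.5; c_3 = 6.5; s_3 = 1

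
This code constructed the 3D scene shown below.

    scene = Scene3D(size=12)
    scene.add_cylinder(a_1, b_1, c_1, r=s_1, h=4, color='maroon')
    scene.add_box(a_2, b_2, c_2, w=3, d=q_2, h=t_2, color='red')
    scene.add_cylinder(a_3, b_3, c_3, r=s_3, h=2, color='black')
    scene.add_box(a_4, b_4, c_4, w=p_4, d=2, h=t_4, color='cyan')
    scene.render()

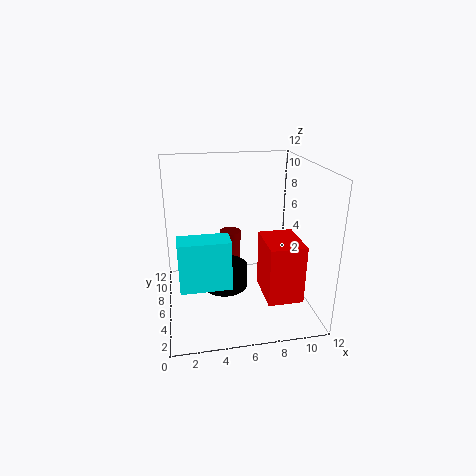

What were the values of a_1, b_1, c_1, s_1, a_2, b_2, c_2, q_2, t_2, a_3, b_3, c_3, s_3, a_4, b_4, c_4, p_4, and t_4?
a_1 = 6
b_1 = 10
c_1 = 1
s_1 = 1
a_2 = 8
b_2 = 3
c_2 = 1
q_2 = 4
t_2 = 5
a_3 = 5
b_3 = 7
c_3 = 1
s_3 = 2
a_4 = 1
b_4 = 3
c_4 = 3
p_4 = 4
t_4 = 4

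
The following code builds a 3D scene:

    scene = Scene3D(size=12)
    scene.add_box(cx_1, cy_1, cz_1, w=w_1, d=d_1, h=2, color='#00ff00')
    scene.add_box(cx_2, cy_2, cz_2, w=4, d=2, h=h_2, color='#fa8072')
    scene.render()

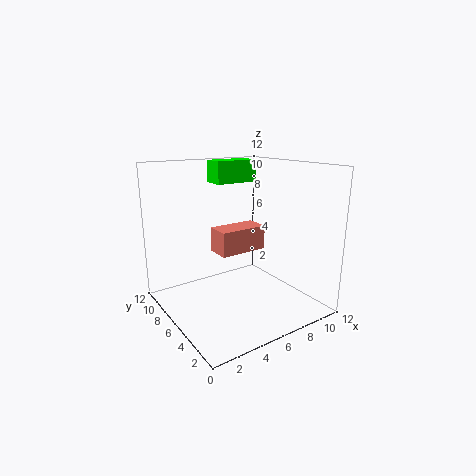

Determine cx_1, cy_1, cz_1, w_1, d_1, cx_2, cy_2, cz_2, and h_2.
cx_1 = 6, cy_1 = 9, cz_1 = 10, w_1 = 4, d_1 = 2, cx_2 = 4, cy_2 = 5, cz_2 = 5, h_2 = 2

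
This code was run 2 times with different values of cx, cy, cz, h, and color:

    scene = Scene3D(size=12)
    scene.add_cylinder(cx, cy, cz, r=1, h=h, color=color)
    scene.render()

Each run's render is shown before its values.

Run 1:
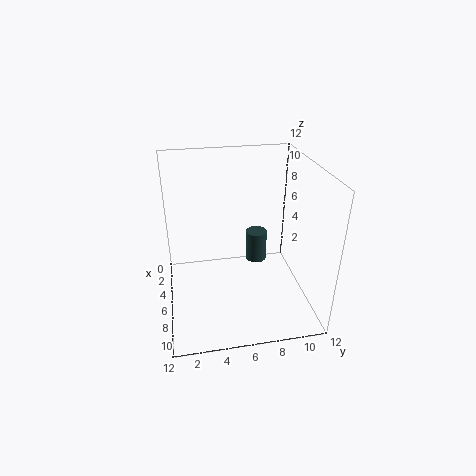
cx = 2.5, cy = 8.5, cz = 1.5, h = 3, color = 'darkslategray'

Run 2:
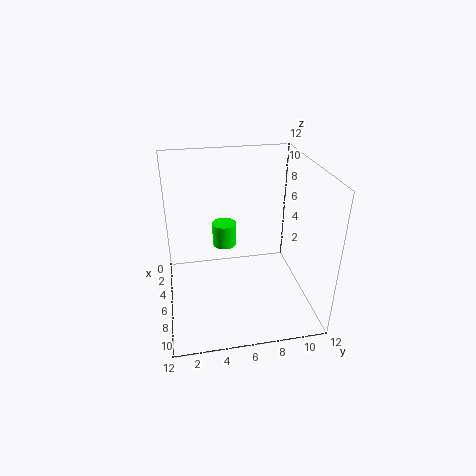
cx = 5, cy = 5, cz = 5, h = 2, color = 'lime'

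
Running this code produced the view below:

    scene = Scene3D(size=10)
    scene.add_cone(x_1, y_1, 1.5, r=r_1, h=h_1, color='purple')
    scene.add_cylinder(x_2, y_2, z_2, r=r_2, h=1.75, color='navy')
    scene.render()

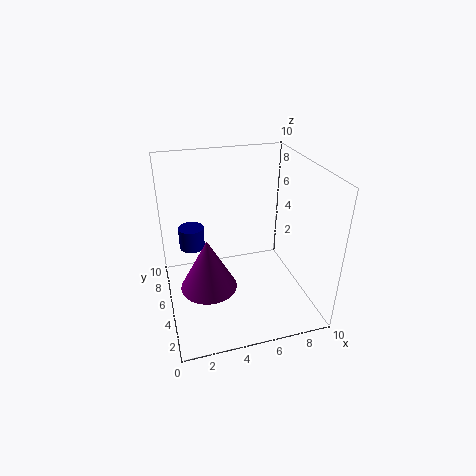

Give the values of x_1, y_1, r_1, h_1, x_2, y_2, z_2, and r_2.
x_1 = 2.75; y_1 = 4.75; r_1 = 2; h_1 = 3.75; x_2 = 2.25; y_2 = 8.75; z_2 = 2.5; r_2 = 1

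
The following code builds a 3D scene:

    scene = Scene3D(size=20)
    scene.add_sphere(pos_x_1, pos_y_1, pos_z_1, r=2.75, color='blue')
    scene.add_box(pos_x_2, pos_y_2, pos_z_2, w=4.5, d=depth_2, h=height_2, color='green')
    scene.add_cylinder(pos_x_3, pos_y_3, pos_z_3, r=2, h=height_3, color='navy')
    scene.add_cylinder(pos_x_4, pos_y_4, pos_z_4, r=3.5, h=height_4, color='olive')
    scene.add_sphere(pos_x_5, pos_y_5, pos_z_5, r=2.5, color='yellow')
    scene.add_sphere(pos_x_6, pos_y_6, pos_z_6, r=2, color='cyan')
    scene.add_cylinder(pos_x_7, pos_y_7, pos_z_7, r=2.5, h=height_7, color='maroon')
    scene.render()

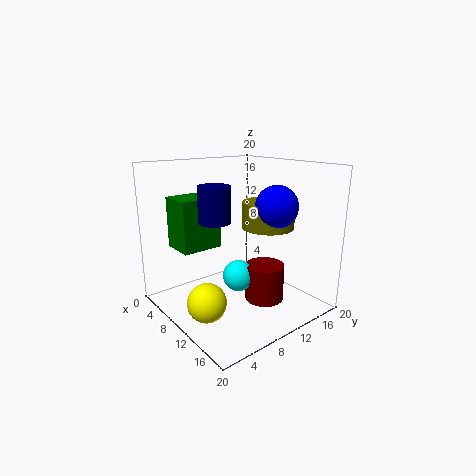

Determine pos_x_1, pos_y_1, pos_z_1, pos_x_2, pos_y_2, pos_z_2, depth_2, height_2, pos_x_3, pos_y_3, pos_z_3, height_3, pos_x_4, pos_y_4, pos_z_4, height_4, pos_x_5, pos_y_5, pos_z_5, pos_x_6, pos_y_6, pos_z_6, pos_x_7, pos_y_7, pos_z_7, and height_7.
pos_x_1 = 15, pos_y_1 = 12.25, pos_z_1 = 15, pos_x_2 = 5, pos_y_2 = 2, pos_z_2 = 9.25, depth_2 = 5.5, height_2 = 6.75, pos_x_3 = 11.75, pos_y_3 = 5, pos_z_3 = 13.5, height_3 = 4.5, pos_x_4 = 13, pos_y_4 = 12.75, pos_z_4 = 11.75, height_4 = 3.5, pos_x_5 = 12.5, pos_y_5 = 3, pos_z_5 = 3.5, pos_x_6 = 13.25, pos_y_6 = 7.5, pos_z_6 = 6.25, pos_x_7 = 15.25, pos_y_7 = 10.25, pos_z_7 = 3, height_7 = 4.75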